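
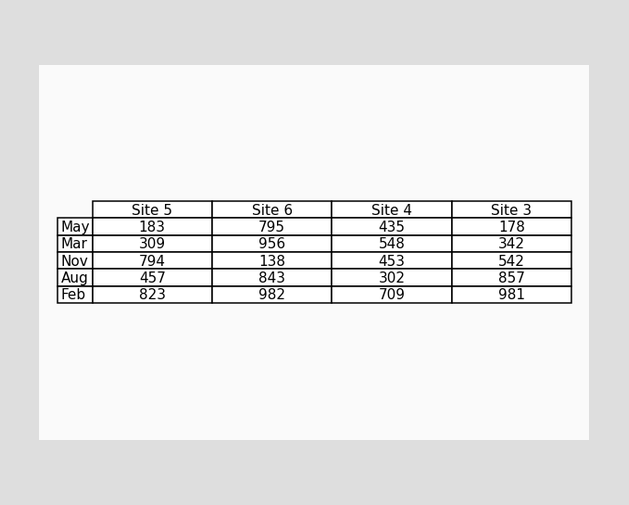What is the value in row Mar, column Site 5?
The (Mar, Site 5) cell reads 309.

309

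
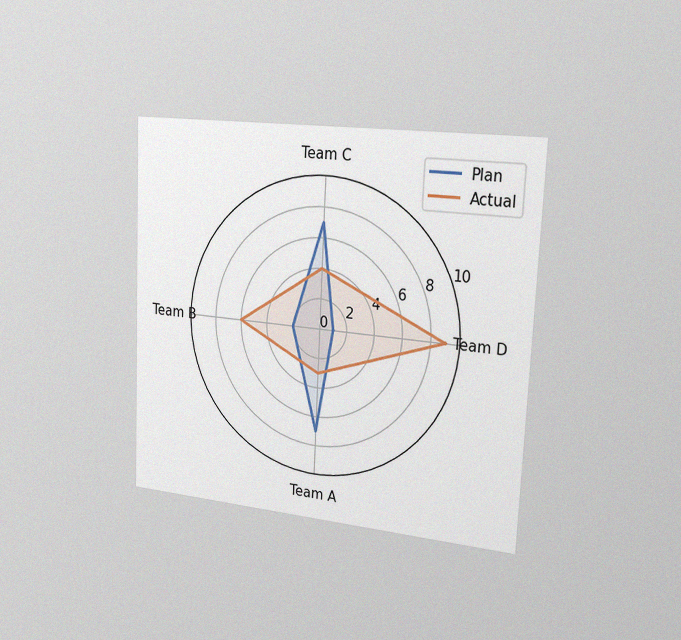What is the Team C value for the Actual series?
The chart is tilted about 3° clockwise and viewed slightly from the right, with some photo noise. On the Team C axis, Actual reaches 4.

4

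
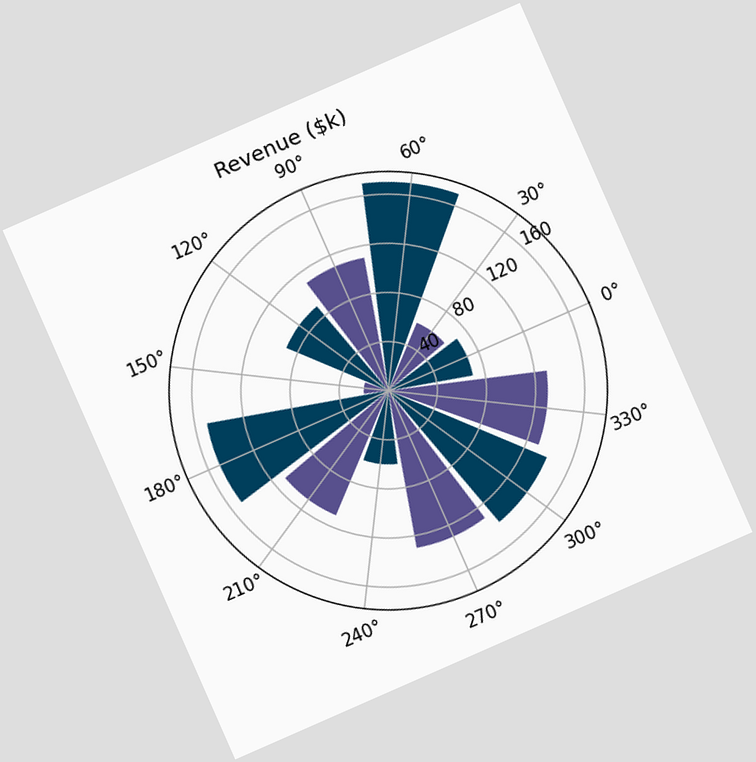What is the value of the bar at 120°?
The chart is tilted about 24° counter-clockwise. The bar at 120° reaches $90k on the radial axis.

$90k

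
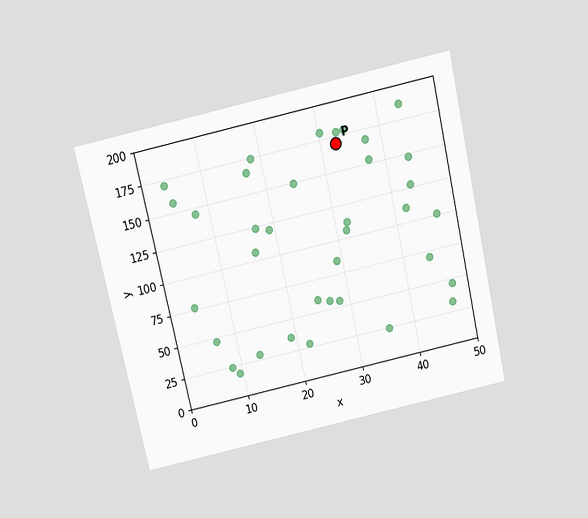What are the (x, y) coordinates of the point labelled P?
The chart is tilted about 13° counter-clockwise and viewed slightly from above. Following the gridlines from P to each axis, P sits at (32.5, 170).

(32.5, 170)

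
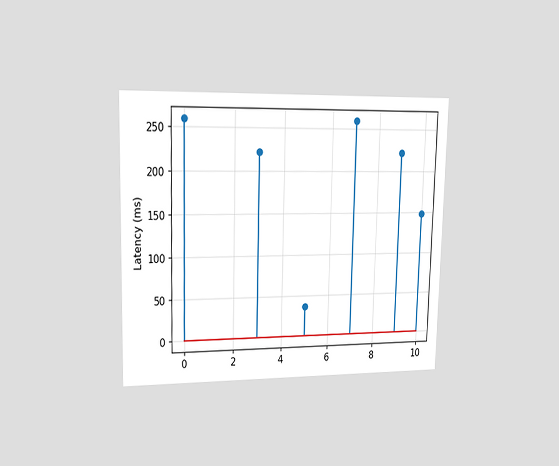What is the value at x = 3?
The chart is viewed slightly from the left. The stem at x=3 reaches 222ms.

222ms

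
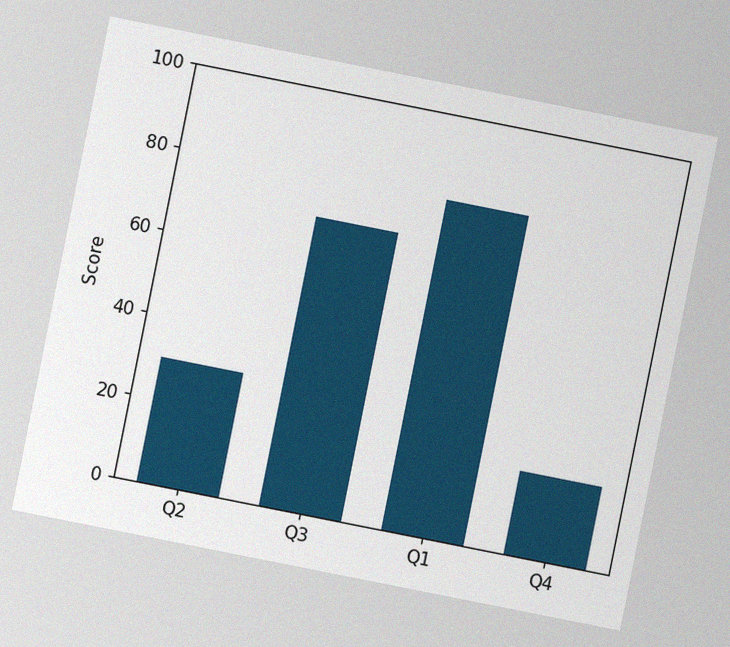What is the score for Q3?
The chart is tilted about 11° clockwise, with some photo noise. Reading along the chart's y-axis, the Q3 bar reaches 70.

70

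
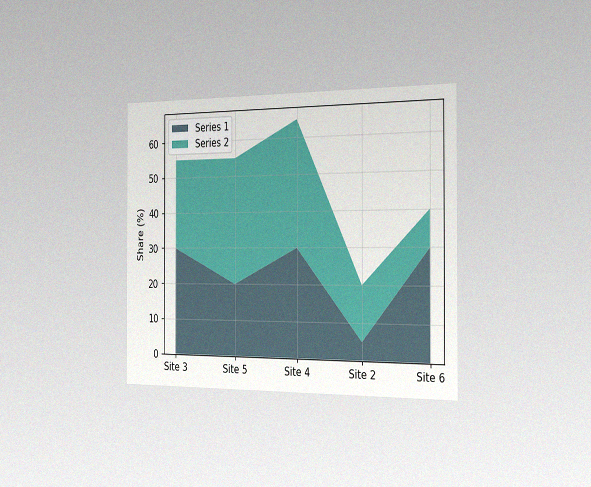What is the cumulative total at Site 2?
The chart is viewed slightly from the right, with some photo noise. The stacked total at Site 2 reaches 20%.

20%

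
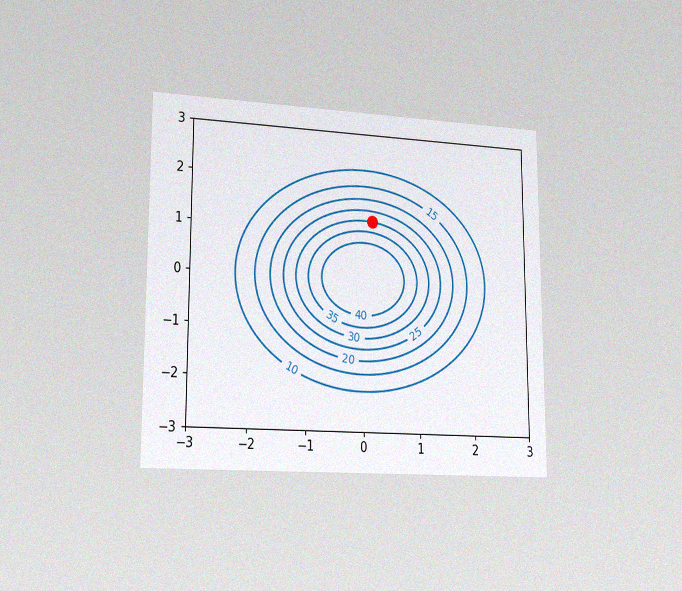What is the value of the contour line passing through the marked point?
The chart is viewed slightly from the left, with some photo noise. The marked point sits on the contour labelled 30.

30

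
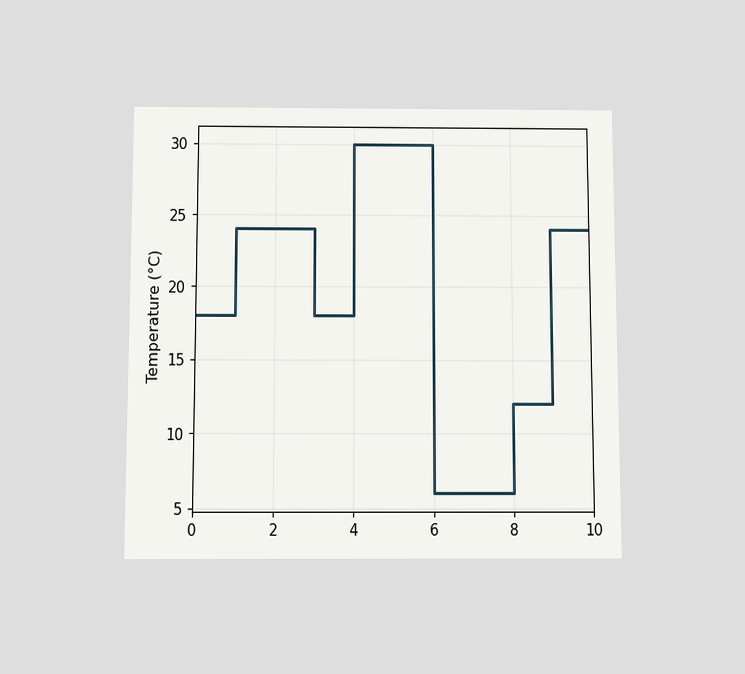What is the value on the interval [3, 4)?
18°C

The chart is viewed slightly from below. On [3, 4) the step sits at 18°C.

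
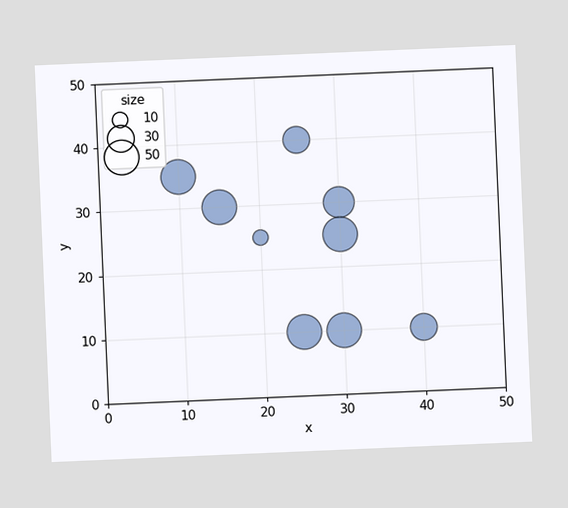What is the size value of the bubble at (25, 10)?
50

The chart is tilted about 2° counter-clockwise. Matching the bubble at (25, 10) against the size legend gives 50.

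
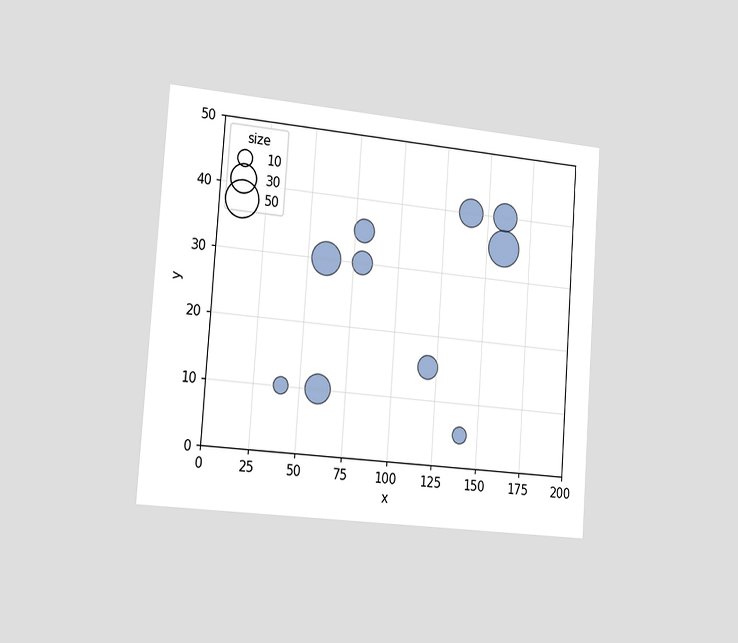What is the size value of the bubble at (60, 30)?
The chart is tilted about 4° clockwise and viewed slightly from the left. Matching the bubble at (60, 30) against the size legend gives 40.

40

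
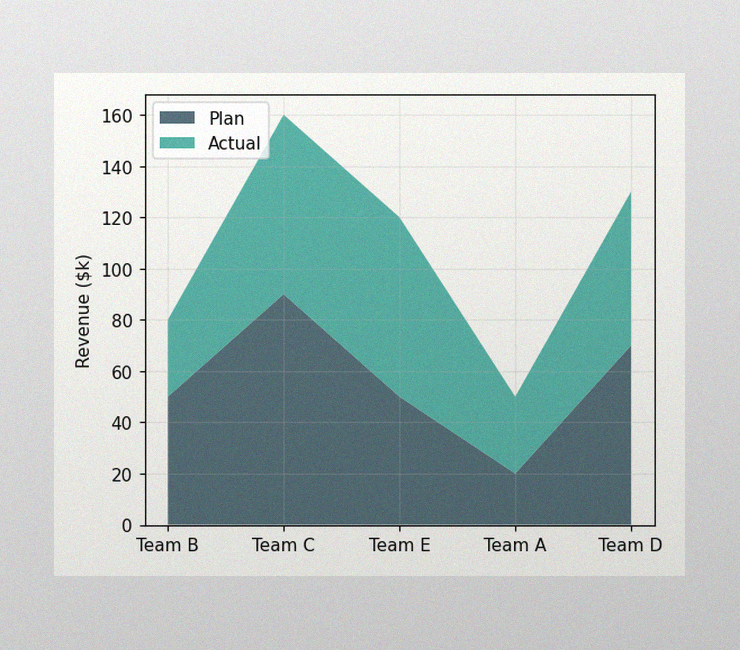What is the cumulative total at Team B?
$80k

The image has some photo noise and uneven lighting. The stacked total at Team B reaches $80k.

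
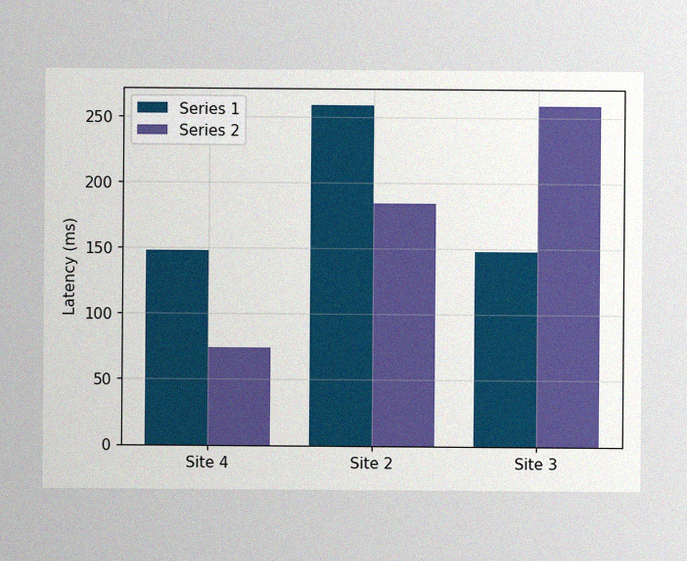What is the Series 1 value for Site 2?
The image has some photo noise and uneven lighting. The Series 1 bar at Site 2 reaches 259ms on the y-axis.

259ms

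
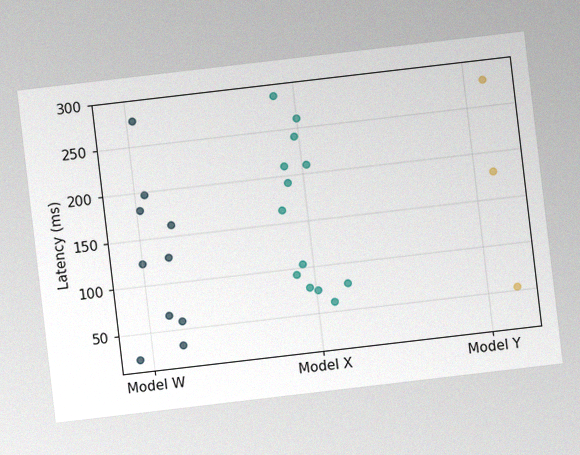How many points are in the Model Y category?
3

The chart is tilted about 7° counter-clockwise, with some photo noise. Counting the markers in the Model Y column gives 3.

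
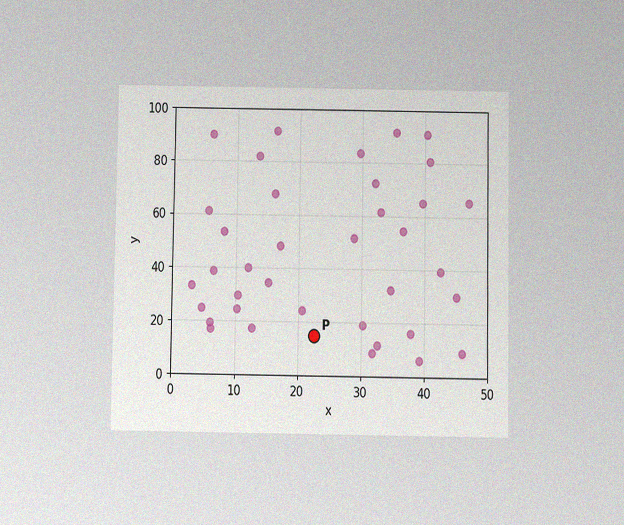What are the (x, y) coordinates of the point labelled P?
The chart is viewed slightly from below, with some photo noise. Following the gridlines from P to each axis, P sits at (22.5, 15).

(22.5, 15)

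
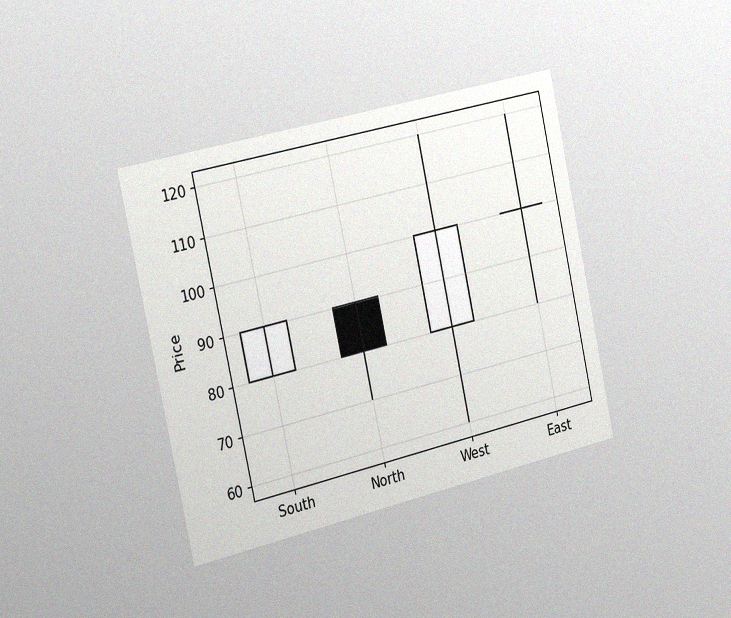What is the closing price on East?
100

The chart is tilted about 12° counter-clockwise and viewed slightly from the left, with some photo noise. The East candle closes at 100.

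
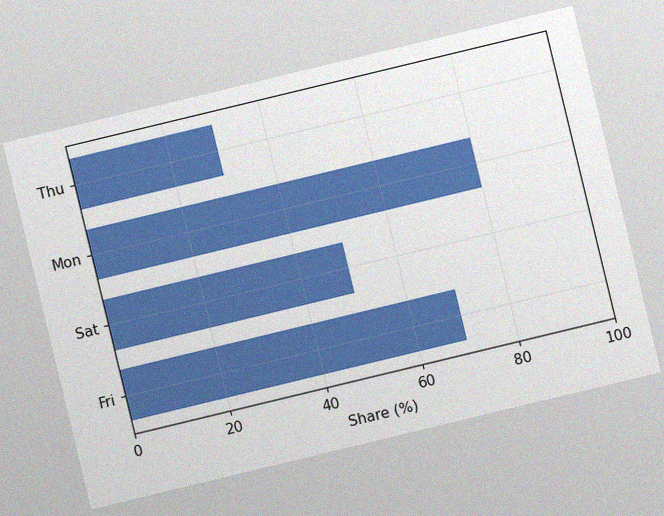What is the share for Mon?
80%

The chart is tilted about 14° counter-clockwise, with some photo noise. Reading along the chart's x-axis, the Mon bar reaches 80%.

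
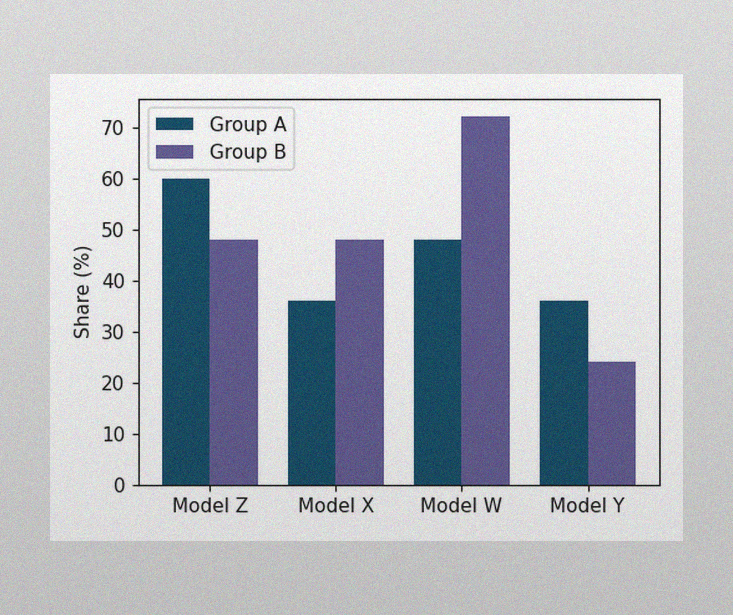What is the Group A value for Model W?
48%

The image has some photo noise and uneven lighting. The Group A bar at Model W reaches 48% on the y-axis.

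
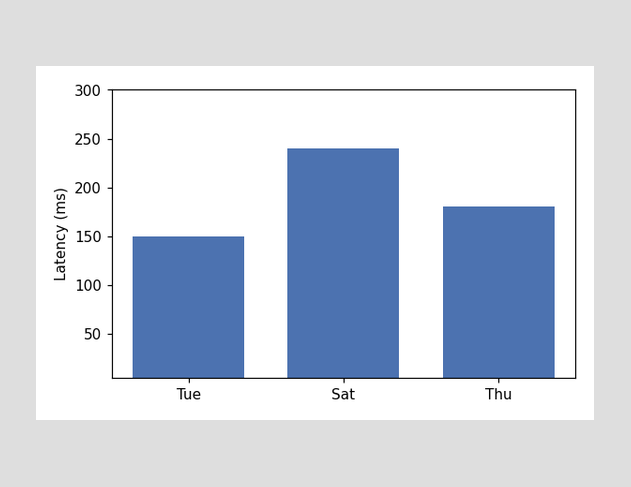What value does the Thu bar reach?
Reading along the chart's y-axis, the Thu bar reaches 180ms.

180ms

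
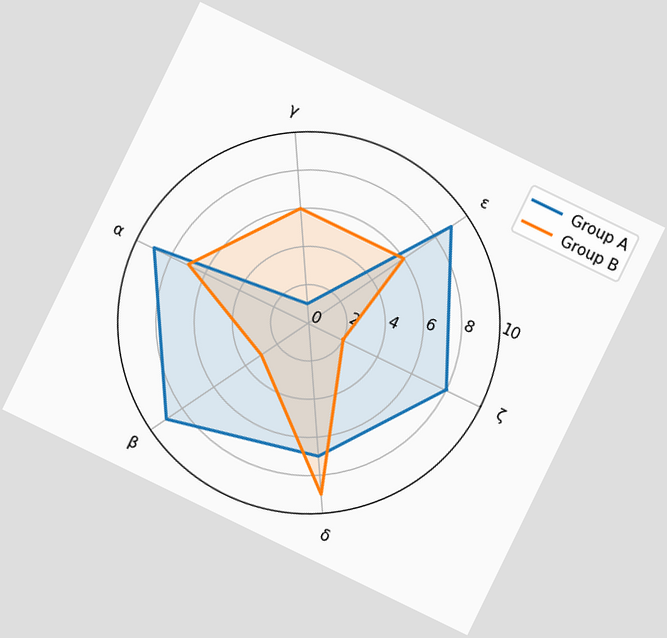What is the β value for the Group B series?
3

The chart is tilted about 26° clockwise. On the β axis, Group B reaches 3.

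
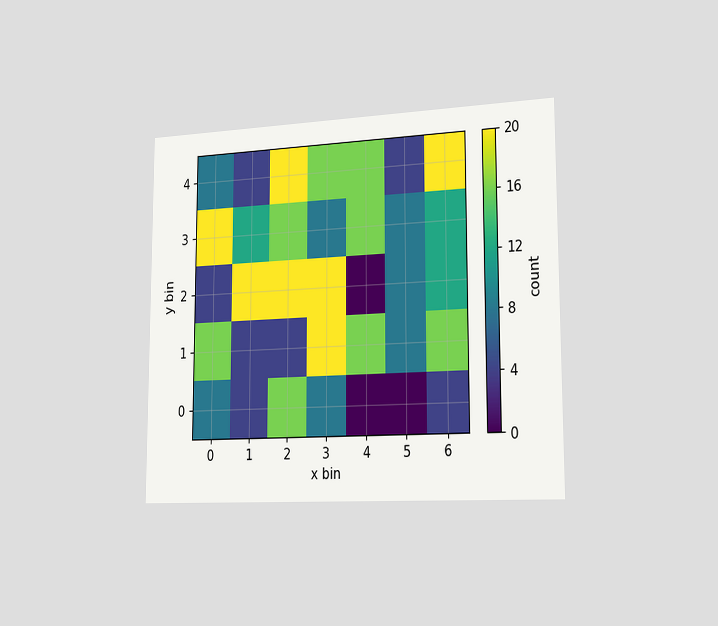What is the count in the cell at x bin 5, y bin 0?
0

The chart is viewed slightly from the right. Matching the cell (5, 0) against the colorbar gives 0.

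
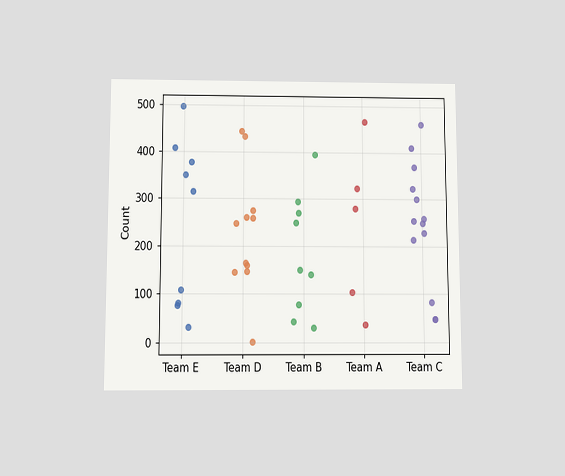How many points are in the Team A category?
The chart is viewed slightly from below. Counting the markers in the Team A column gives 5.

5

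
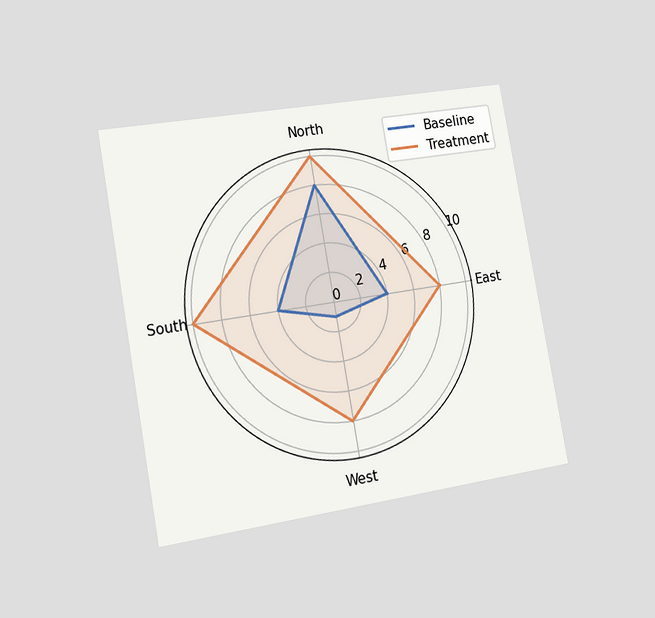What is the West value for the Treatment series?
The chart is tilted about 10° counter-clockwise and viewed slightly from the left. On the West axis, Treatment reaches 8.

8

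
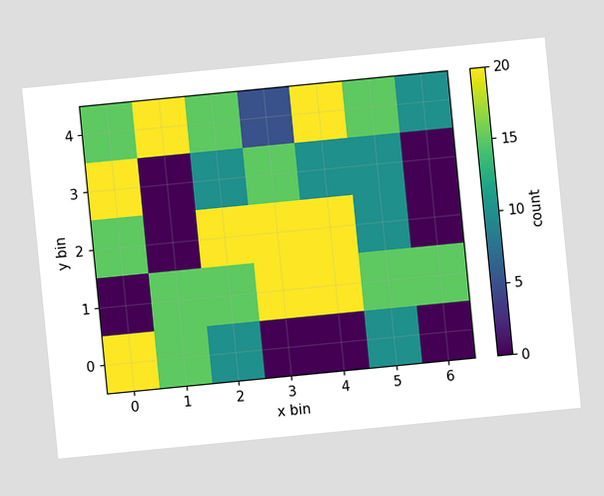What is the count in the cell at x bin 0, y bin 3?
The chart is tilted about 6° counter-clockwise. Matching the cell (0, 3) against the colorbar gives 20.

20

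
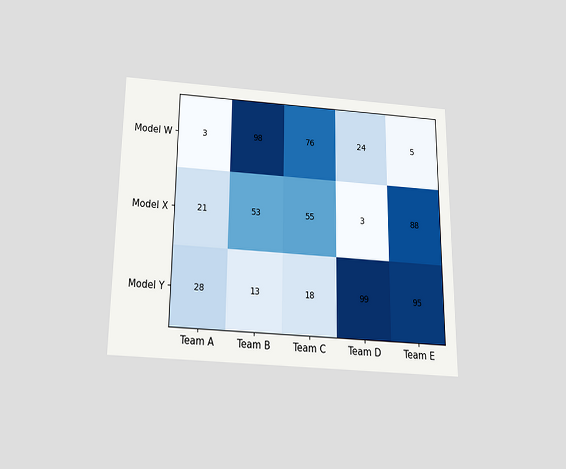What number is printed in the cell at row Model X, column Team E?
88

The chart is viewed slightly from below. The (Model X, Team E) cell reads 88.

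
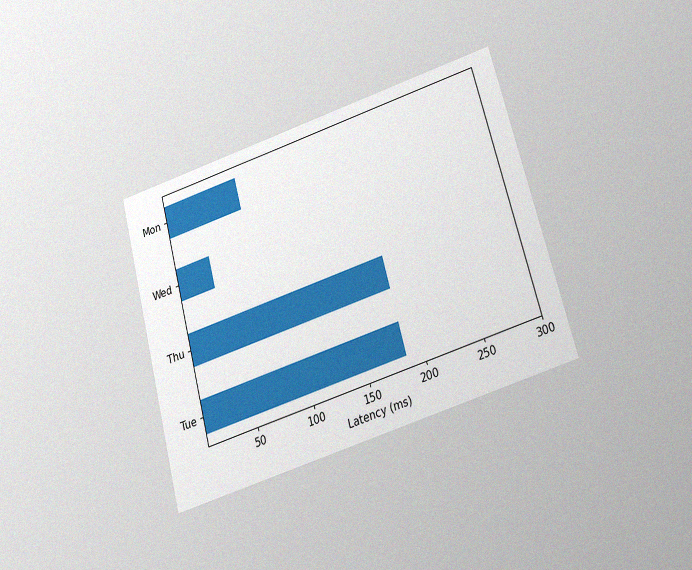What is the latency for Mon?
74ms

The chart is tilted about 15° counter-clockwise and viewed slightly from below, with some photo noise. Reading along the chart's x-axis, the Mon bar reaches 74ms.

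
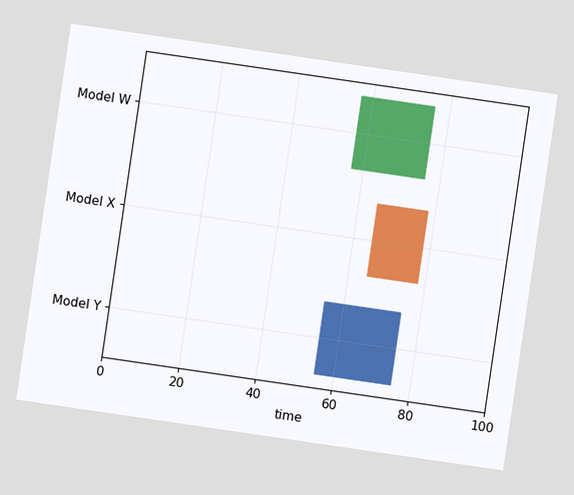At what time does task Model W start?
57

The chart is tilted about 8° clockwise. The Model W bar begins at t=57.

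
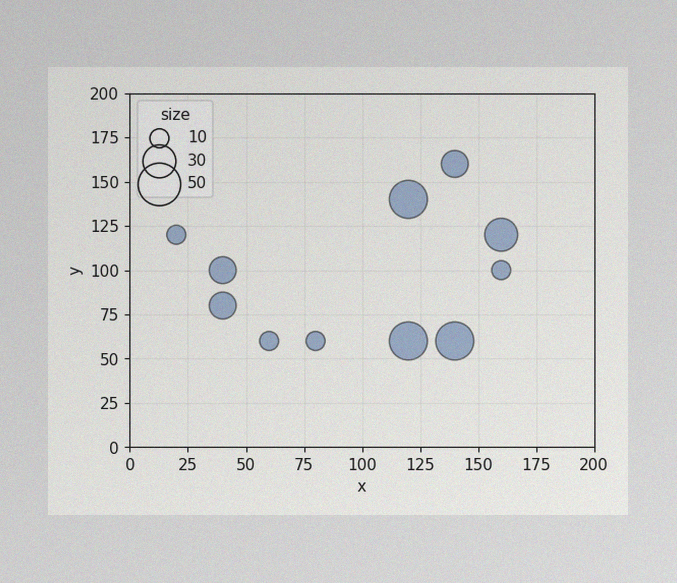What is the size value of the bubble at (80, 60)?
The image has some photo noise and uneven lighting. Matching the bubble at (80, 60) against the size legend gives 10.

10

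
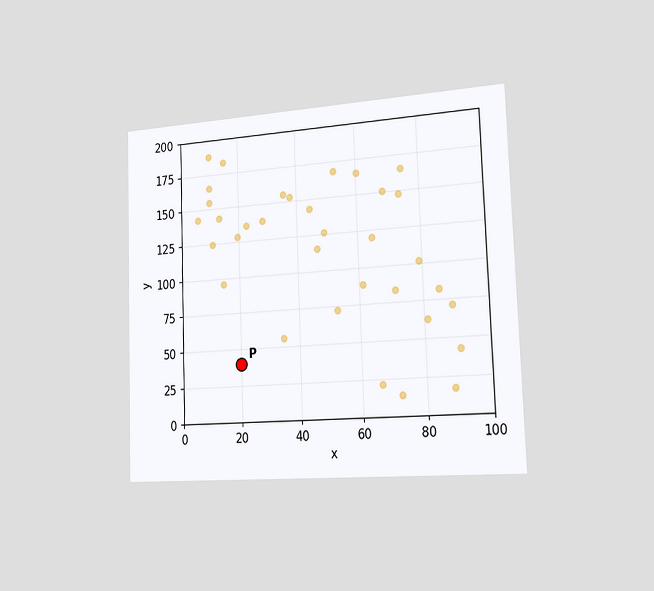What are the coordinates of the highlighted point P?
The chart is tilted about 2° counter-clockwise and viewed slightly from the right. Following the gridlines from P to each axis, P sits at (20, 40).

(20, 40)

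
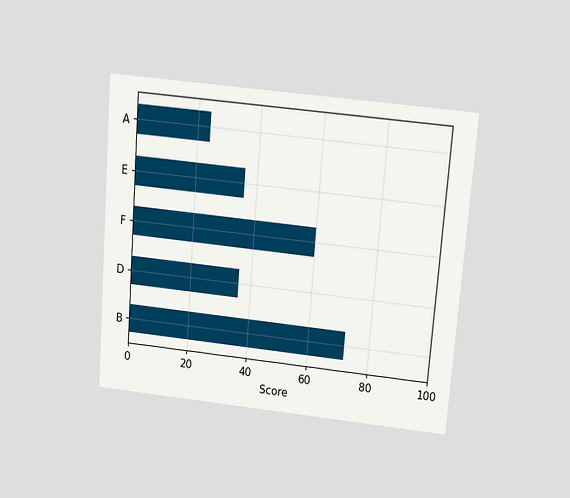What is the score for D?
36

The chart is tilted about 4° clockwise and viewed slightly from above. Reading along the chart's x-axis, the D bar reaches 36.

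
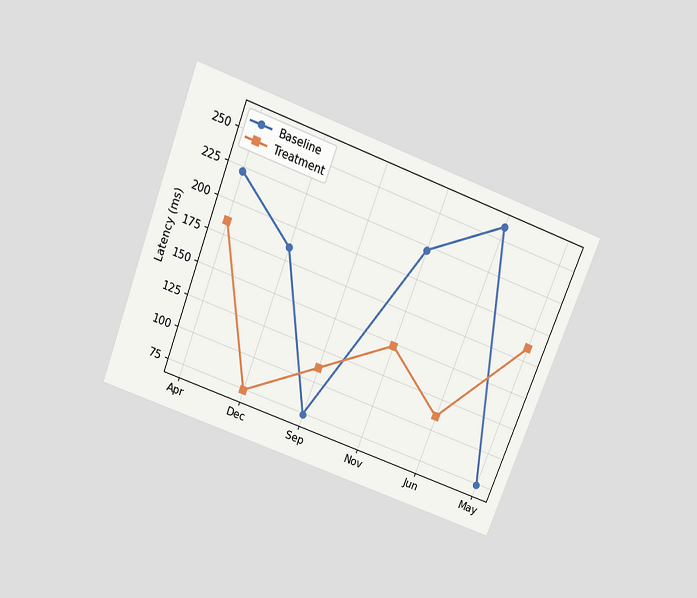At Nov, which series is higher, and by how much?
Baseline, by 74ms

The chart is tilted about 21° clockwise and viewed slightly from above. At Nov, Baseline sits above the other line by 74ms.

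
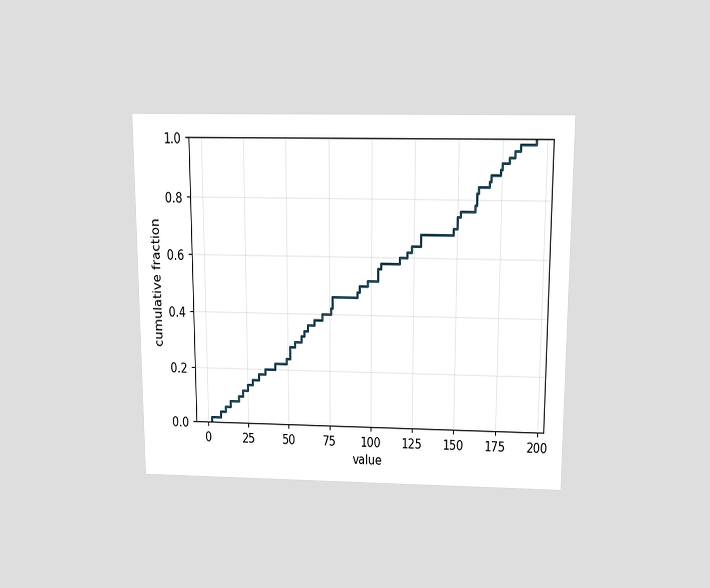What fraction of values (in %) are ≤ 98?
52%

The chart is viewed slightly from above. At x=98 the ECDF step is at 52%.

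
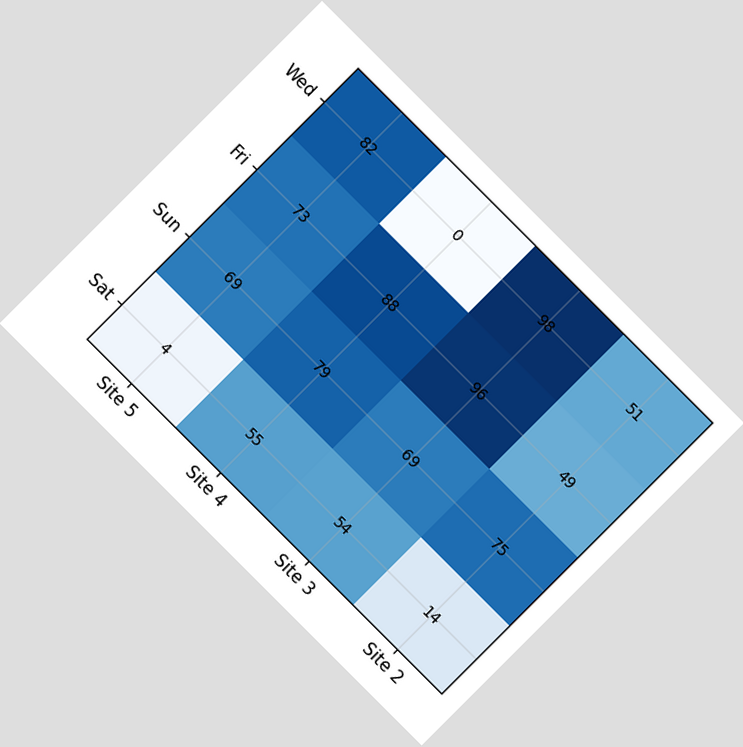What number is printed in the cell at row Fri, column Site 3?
The chart is tilted about 45° clockwise. The (Fri, Site 3) cell reads 96.

96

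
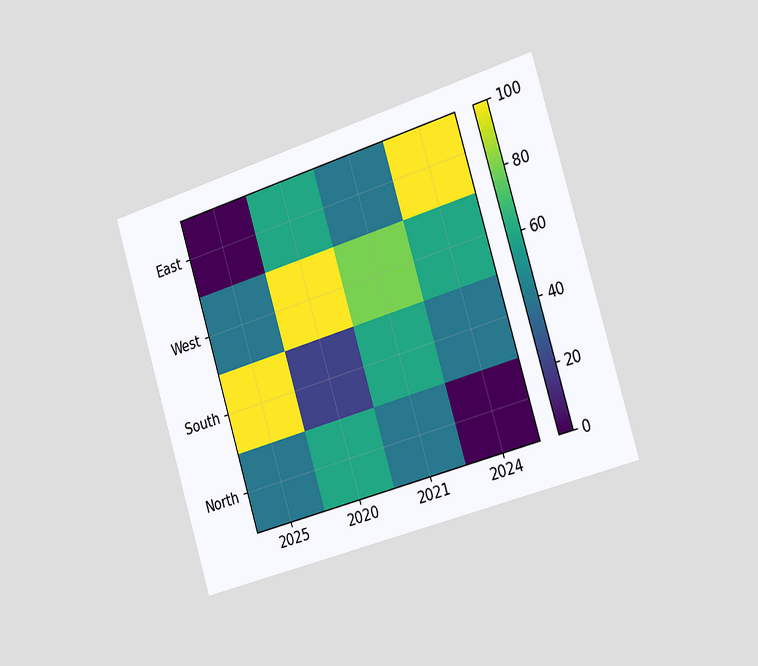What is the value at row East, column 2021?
The chart is tilted about 17° counter-clockwise and viewed slightly from the right. Matching cell (East, 2021) against the colorbar gives 40.

40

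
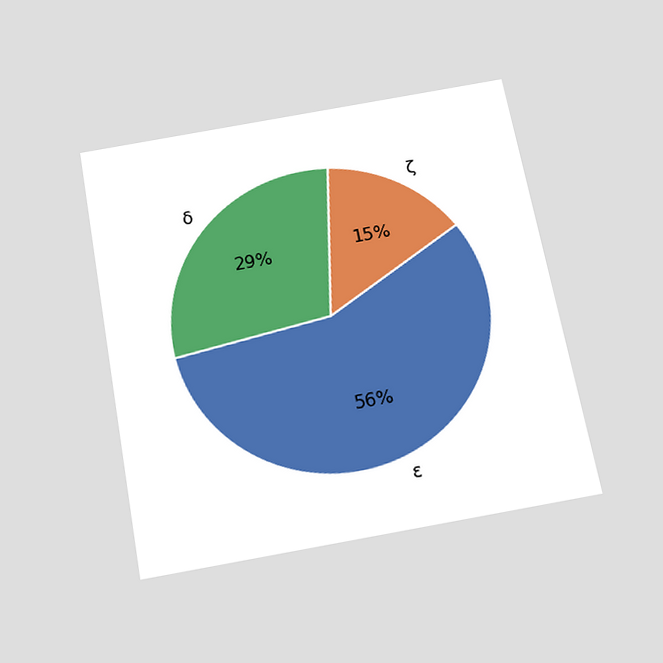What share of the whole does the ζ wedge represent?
15%

The chart is tilted about 10° counter-clockwise and viewed slightly from below. The ζ slice takes up 15% of the pie.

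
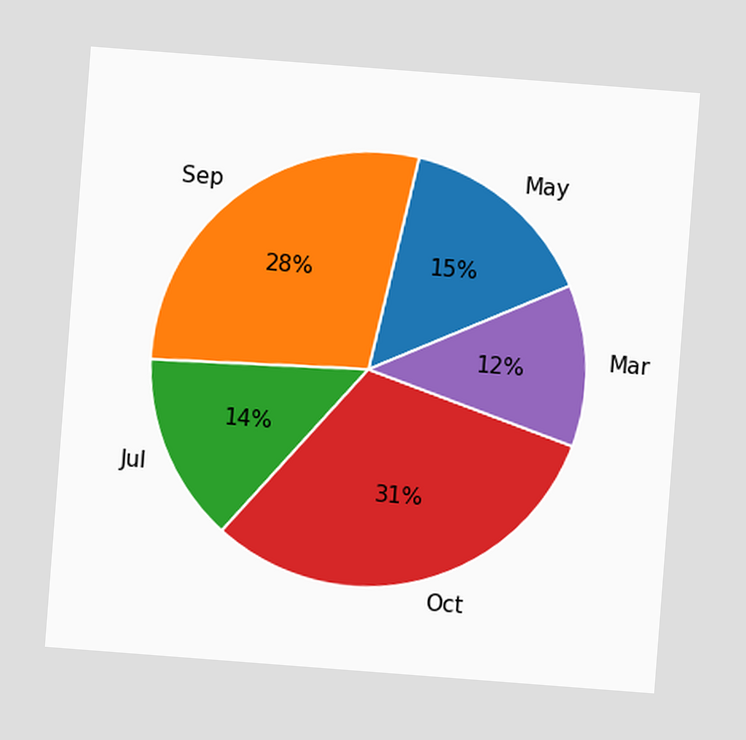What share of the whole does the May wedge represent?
15%

The chart is tilted about 4° clockwise. The May slice takes up 15% of the pie.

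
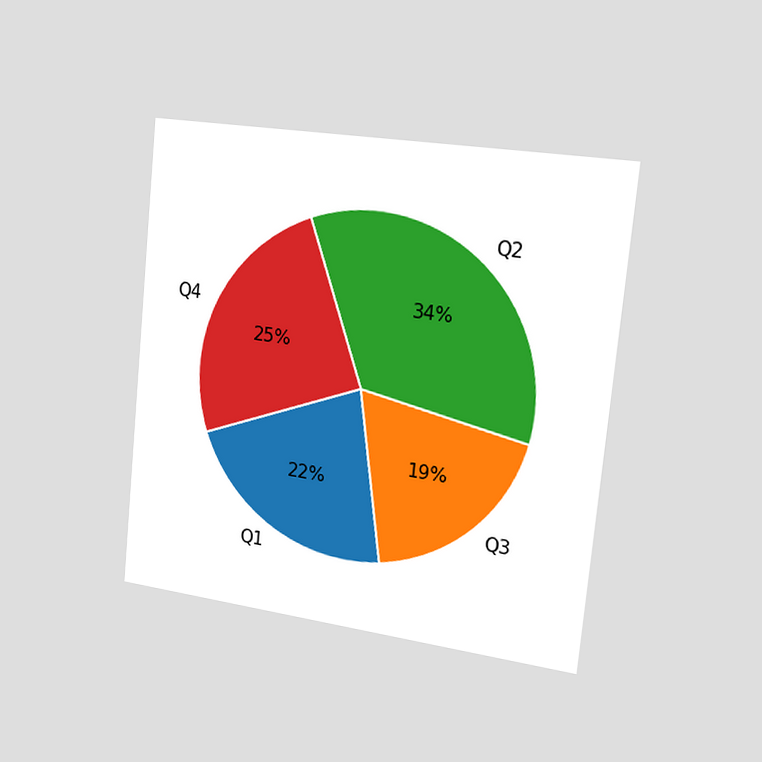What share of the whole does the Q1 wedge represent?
The chart is tilted about 6° clockwise and viewed slightly from the right. The Q1 slice takes up 22% of the pie.

22%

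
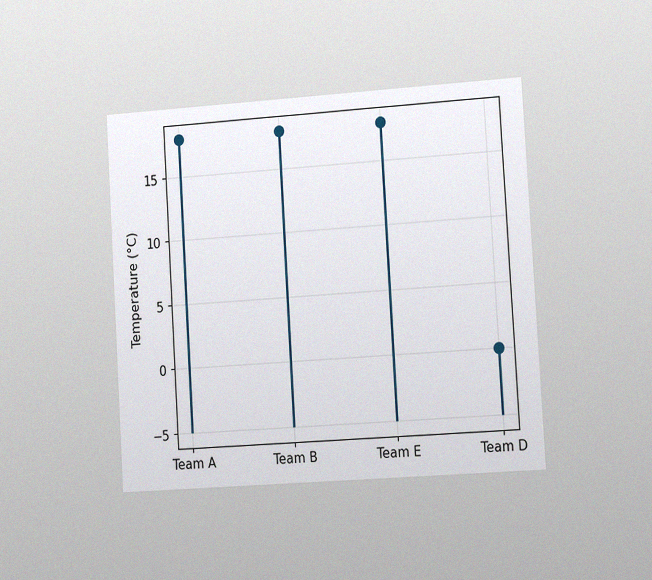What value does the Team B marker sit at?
The chart is tilted about 3° counter-clockwise and viewed slightly from the right, with some photo noise. The Team B marker sits at 18°C.

18°C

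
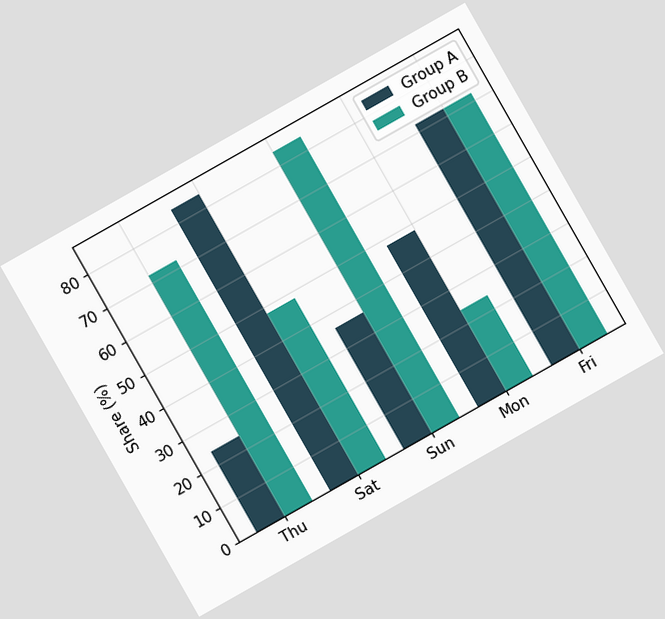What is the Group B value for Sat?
The chart is tilted about 30° counter-clockwise. The Group B bar at Sat reaches 48% on the y-axis.

48%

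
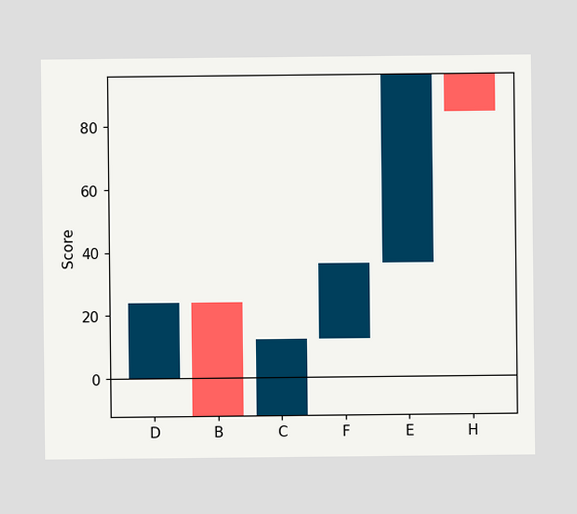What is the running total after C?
After C the running total reaches 12.

12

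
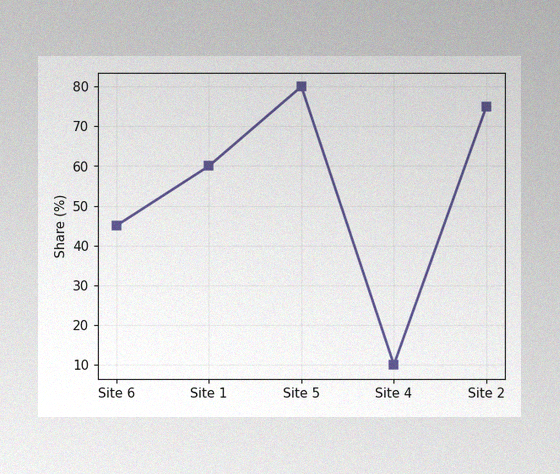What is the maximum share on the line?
The image has some photo noise and uneven lighting. The highest point is at Site 5, and reading across to the y-axis gives 80%.

80%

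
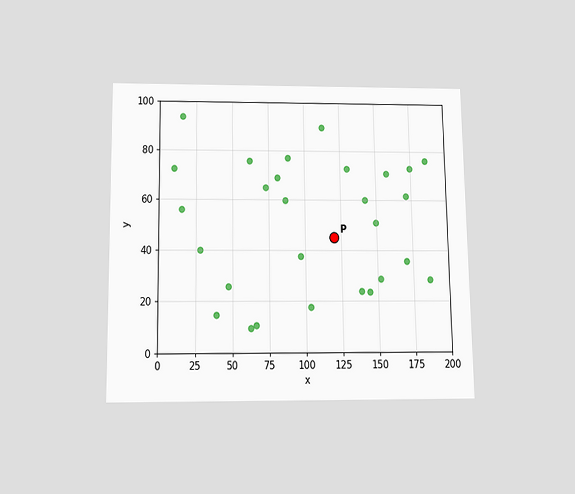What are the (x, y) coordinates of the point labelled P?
The chart is viewed slightly from below. Following the gridlines from P to each axis, P sits at (120, 45).

(120, 45)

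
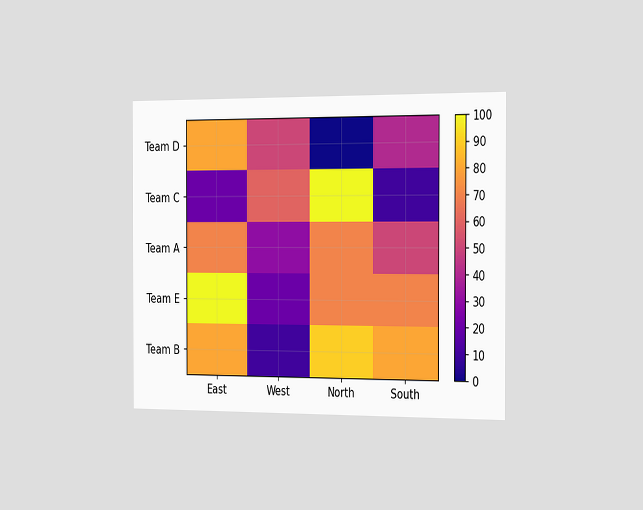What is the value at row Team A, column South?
50

The chart is viewed slightly from the right. Matching cell (Team A, South) against the colorbar gives 50.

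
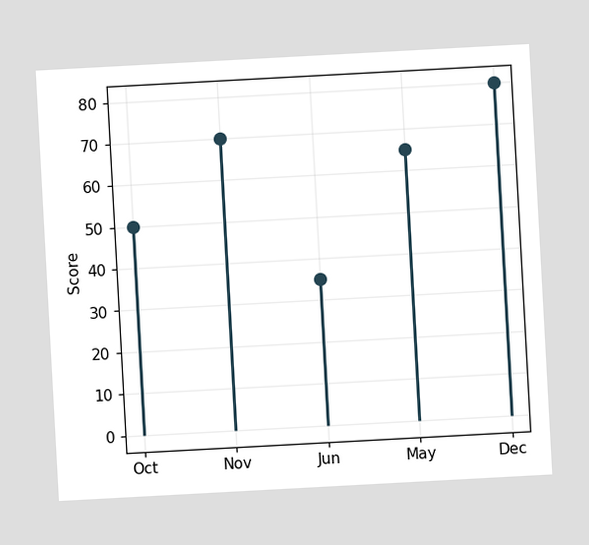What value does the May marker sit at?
65

The chart is tilted about 3° counter-clockwise. The May marker sits at 65.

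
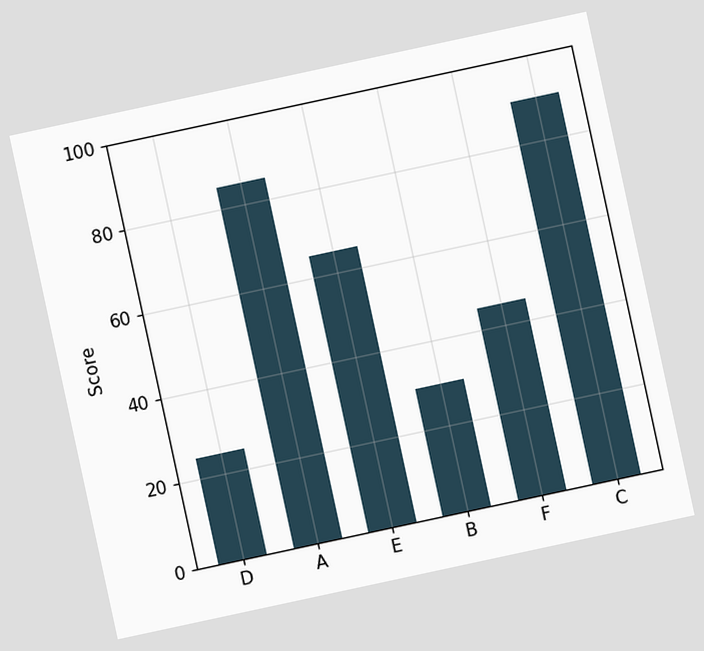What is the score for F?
45

The chart is tilted about 12° counter-clockwise. Reading along the chart's y-axis, the F bar reaches 45.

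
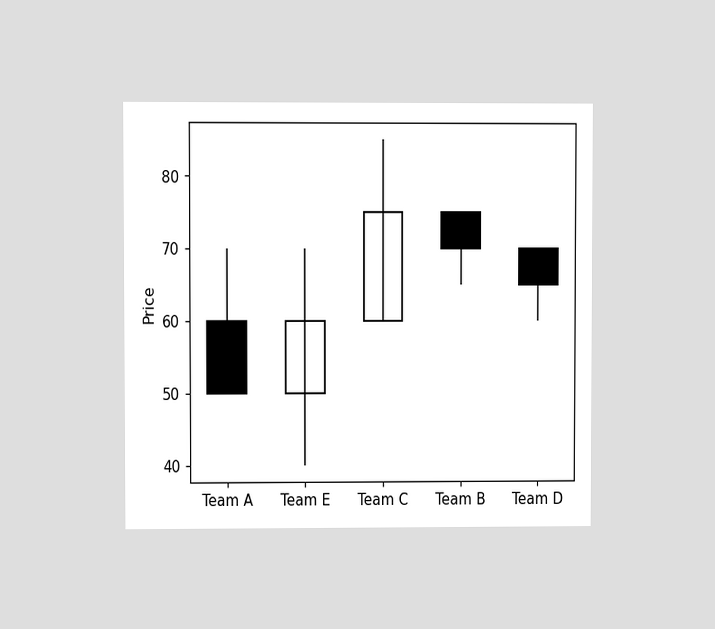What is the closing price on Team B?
70

The chart is viewed at a slight angle. The Team B candle closes at 70.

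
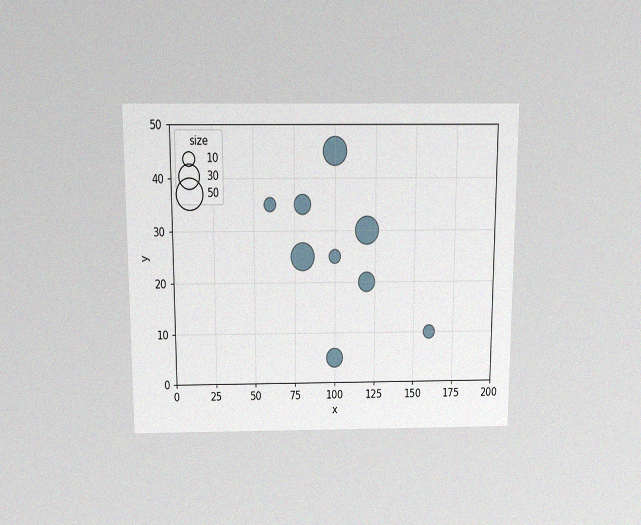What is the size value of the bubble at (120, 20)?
The chart is viewed slightly from above, with some photo noise. Matching the bubble at (120, 20) against the size legend gives 20.

20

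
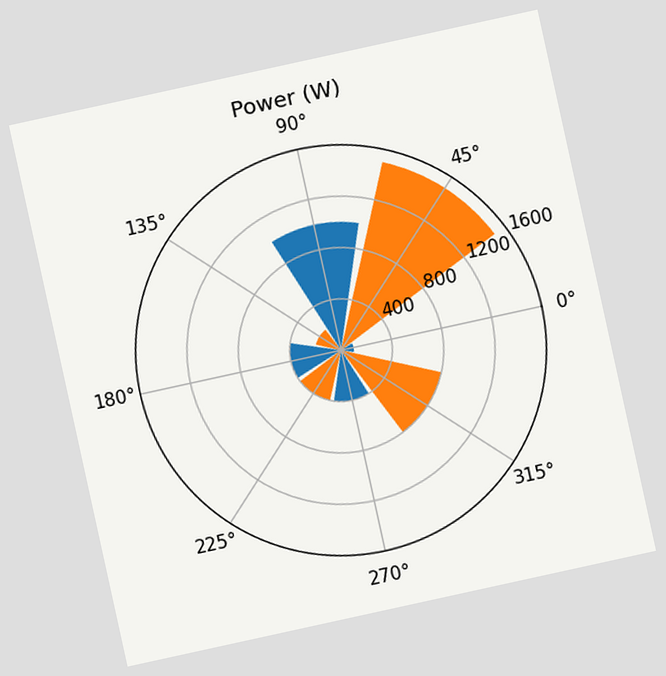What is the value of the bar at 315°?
The chart is tilted about 12° counter-clockwise. The bar at 315° reaches 800W on the radial axis.

800W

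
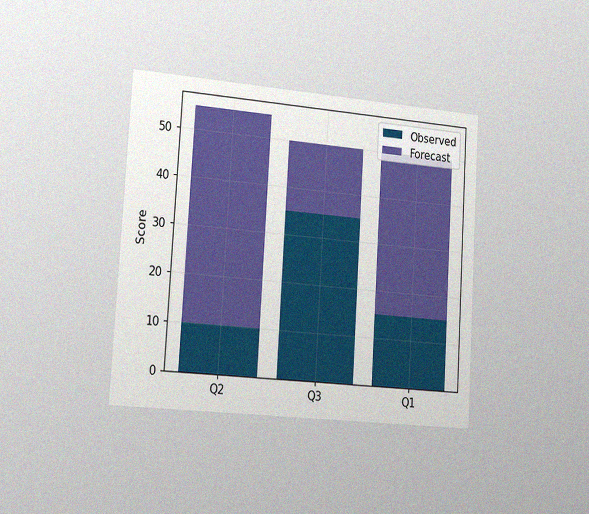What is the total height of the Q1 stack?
The chart is tilted about 3° clockwise and viewed slightly from the left, with some photo noise. The Q1 stack's top reaches 50 on the y-axis.

50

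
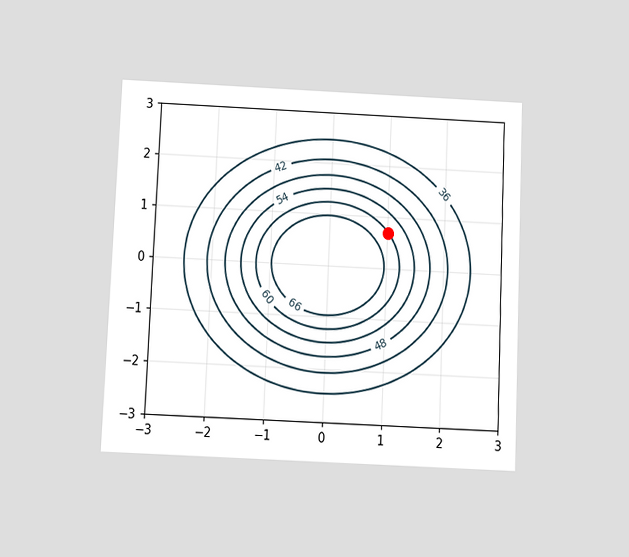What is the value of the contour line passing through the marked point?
The chart is tilted about 2° clockwise and viewed slightly from below. The marked point sits on the contour labelled 60.

60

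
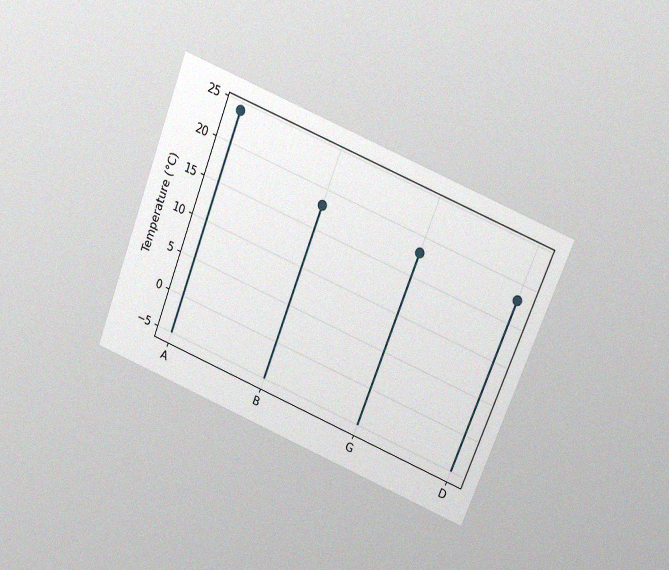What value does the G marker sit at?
18°C

The chart is tilted about 22° clockwise and viewed slightly from above, with some photo noise. The G marker sits at 18°C.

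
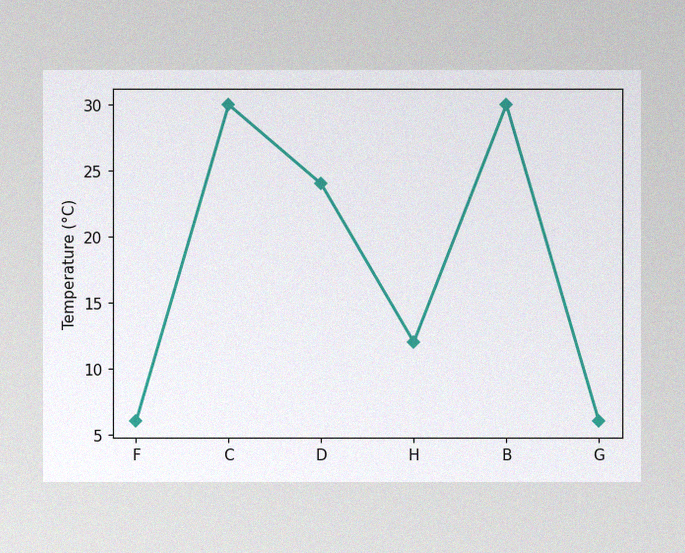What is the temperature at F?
6°C

The image has some photo noise and uneven lighting. At F, the line is at 6°C.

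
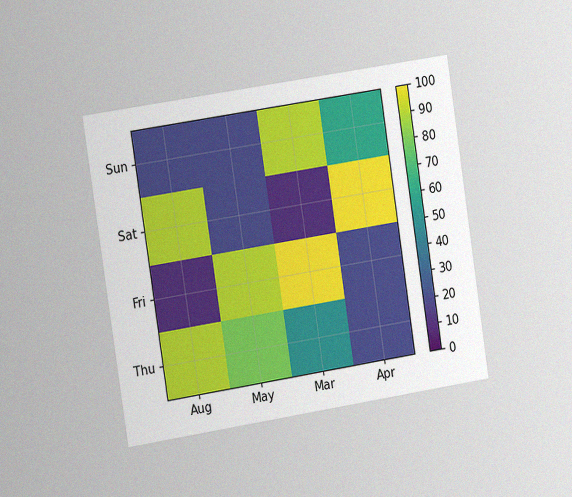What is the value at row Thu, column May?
80

The chart is tilted about 9° counter-clockwise and viewed slightly from the left, with some photo noise. Matching cell (Thu, May) against the colorbar gives 80.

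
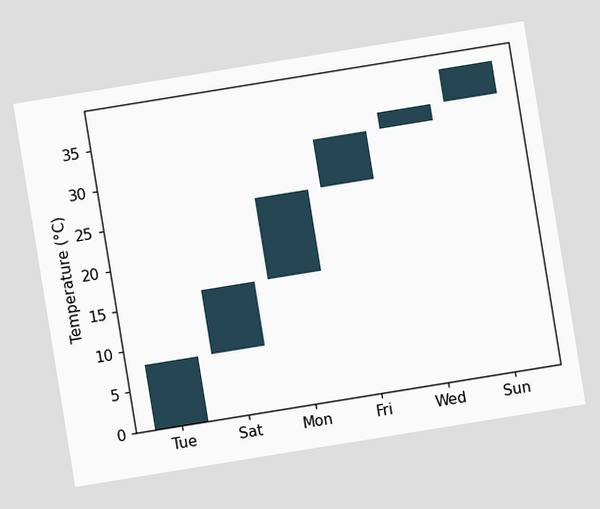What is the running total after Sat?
16°C

The chart is tilted about 9° counter-clockwise. After Sat the running total reaches 16°C.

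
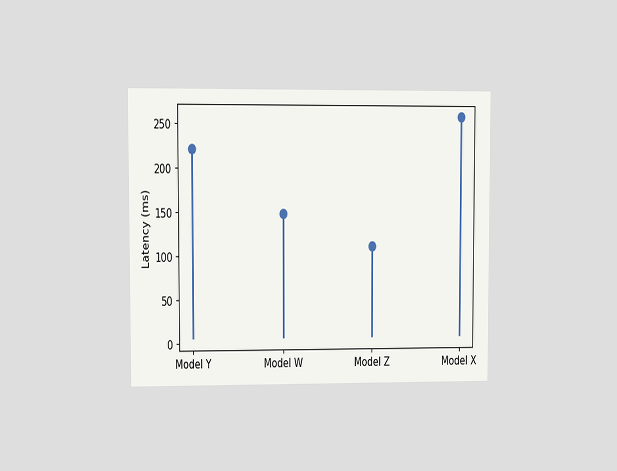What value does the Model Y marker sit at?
222ms

The chart is viewed at a slight angle. The Model Y marker sits at 222ms.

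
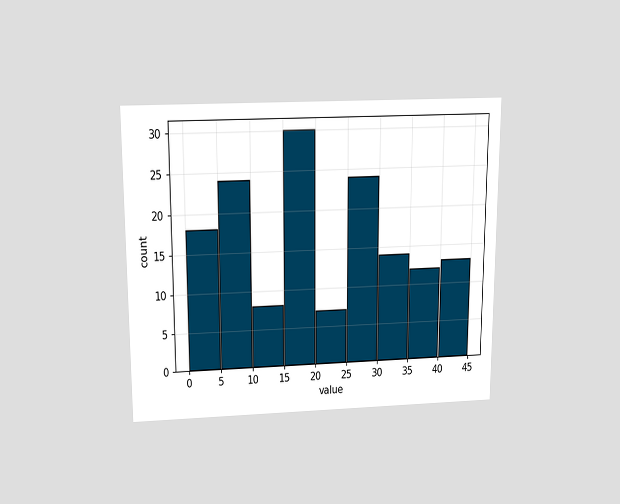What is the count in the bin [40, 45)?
The chart is viewed slightly from above. The [40, 45) bin has height 13.

13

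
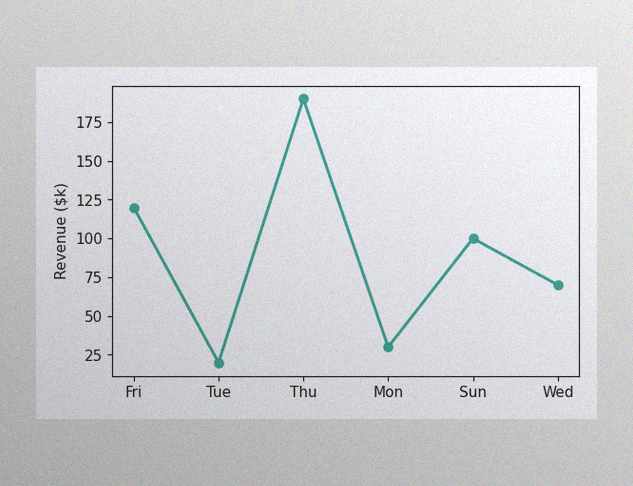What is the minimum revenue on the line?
The image has some photo noise and uneven lighting. The lowest point is at Tue, and reading across to the y-axis gives $20k.

$20k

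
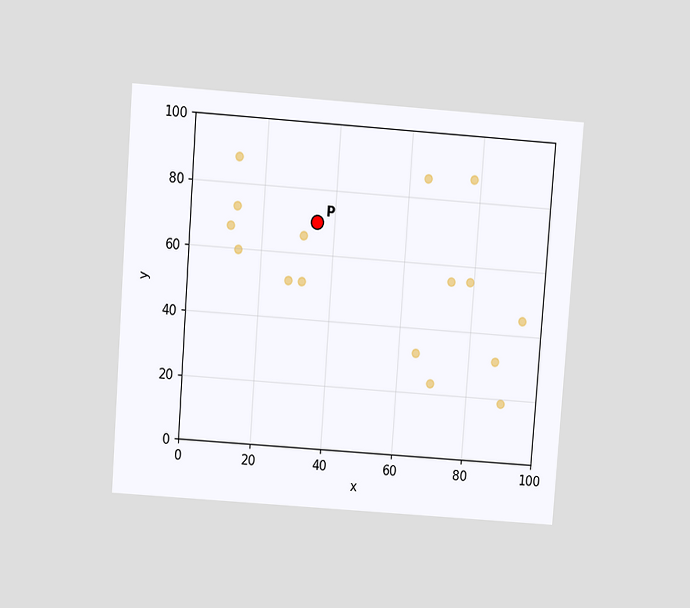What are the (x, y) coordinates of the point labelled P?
The chart is tilted about 4° clockwise and viewed at a slight angle. Following the gridlines from P to each axis, P sits at (35, 70).

(35, 70)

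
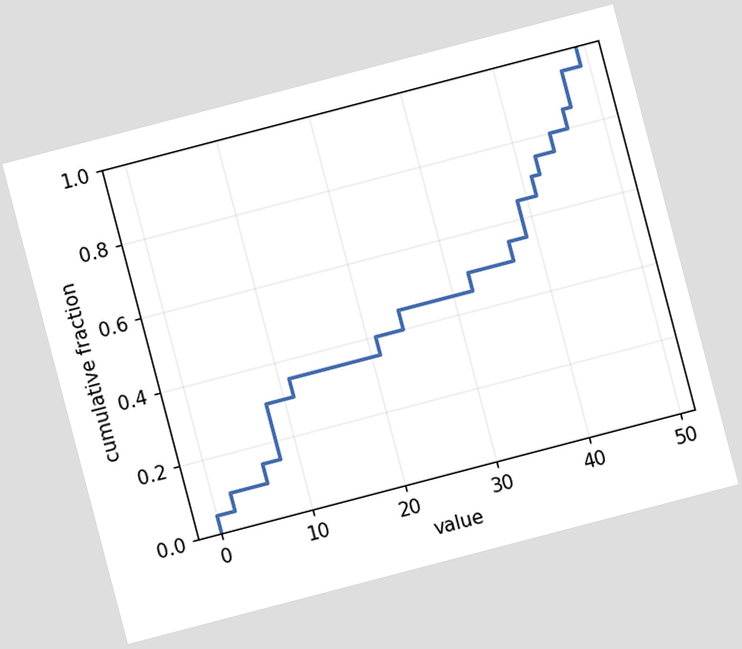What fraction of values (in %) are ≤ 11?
35%

The chart is tilted about 15° counter-clockwise. At x=11 the ECDF step is at 35%.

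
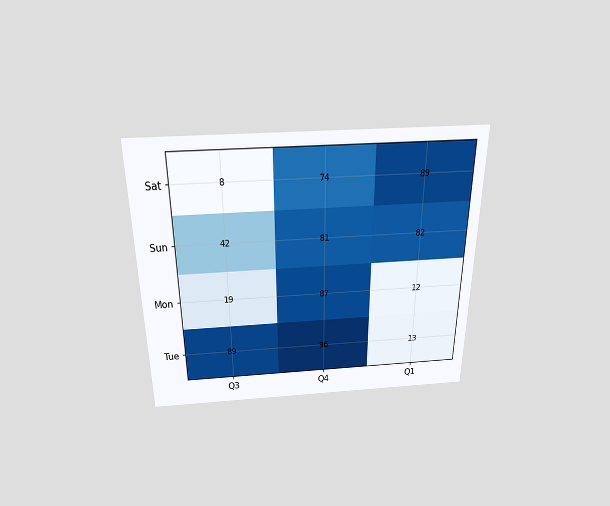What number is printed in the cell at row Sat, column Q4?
74

The chart is viewed slightly from above. The (Sat, Q4) cell reads 74.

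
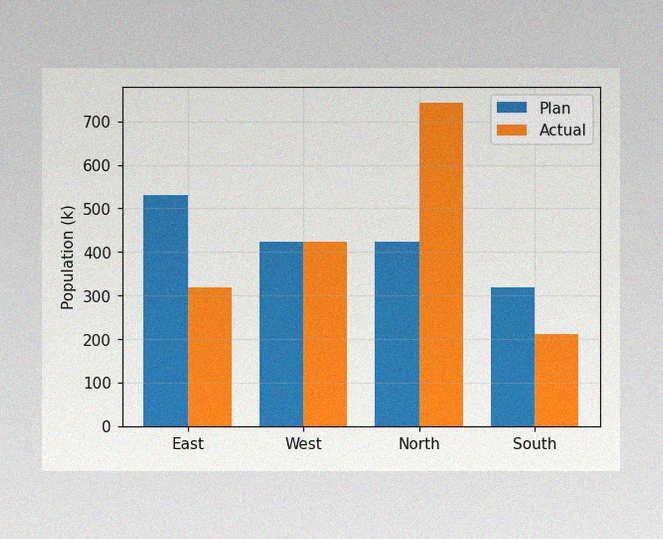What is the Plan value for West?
424k

The image has some photo noise and uneven lighting. The Plan bar at West reaches 424k on the y-axis.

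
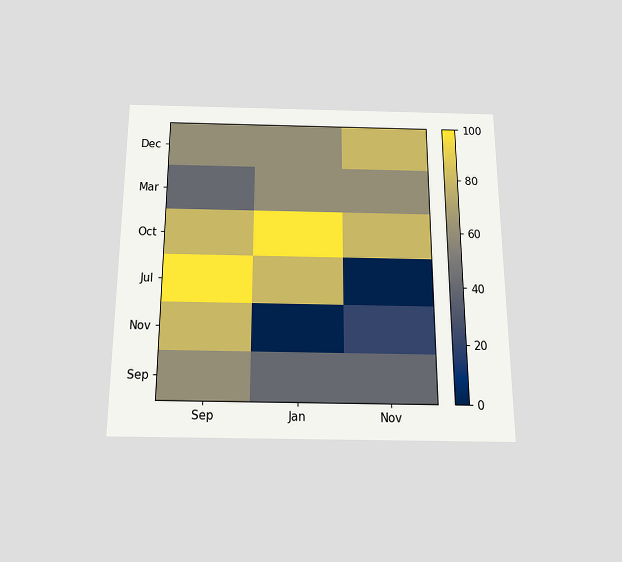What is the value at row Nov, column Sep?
80

The chart is viewed slightly from below. Matching cell (Nov, Sep) against the colorbar gives 80.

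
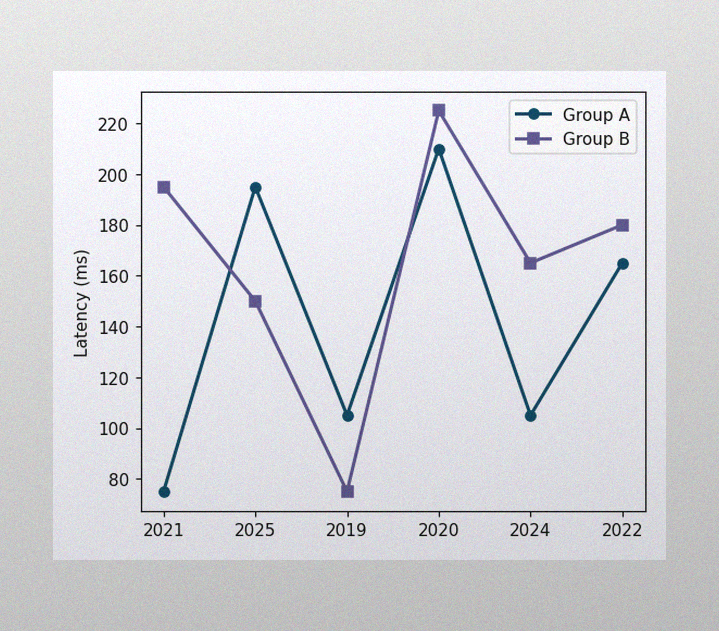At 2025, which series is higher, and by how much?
Group A, by 45ms

The image has some photo noise and uneven lighting. At 2025, Group A sits above the other line by 45ms.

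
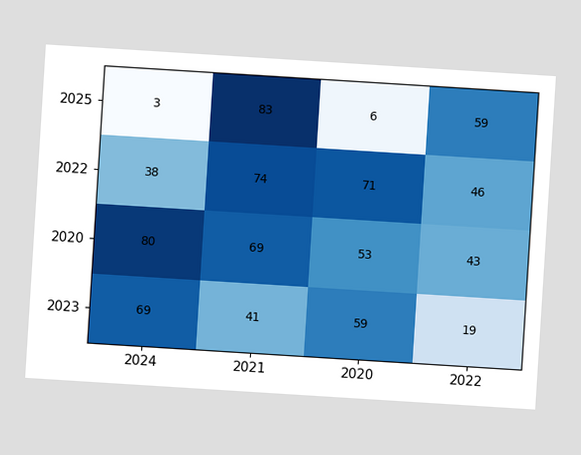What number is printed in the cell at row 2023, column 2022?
The chart is tilted about 4° clockwise. The (2023, 2022) cell reads 19.

19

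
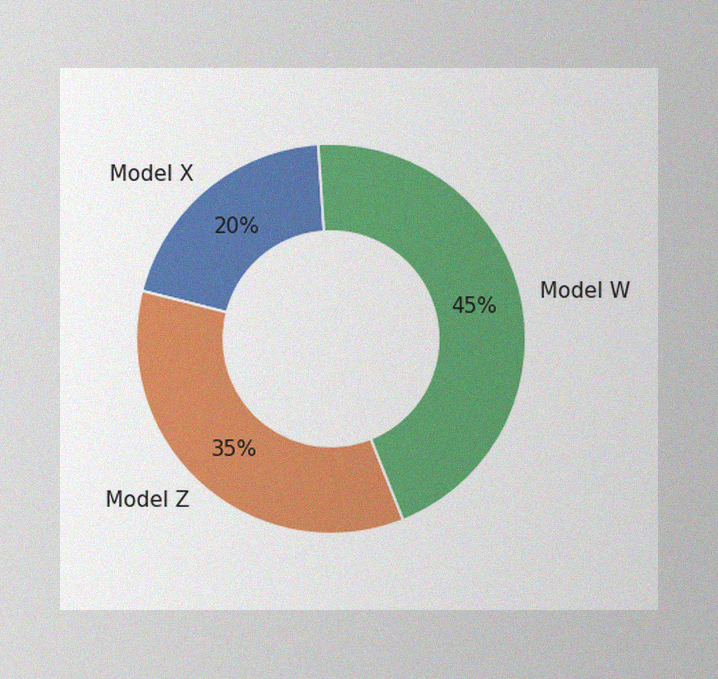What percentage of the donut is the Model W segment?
The image has some photo noise and uneven lighting. The Model W segment takes up 45% of the ring.

45%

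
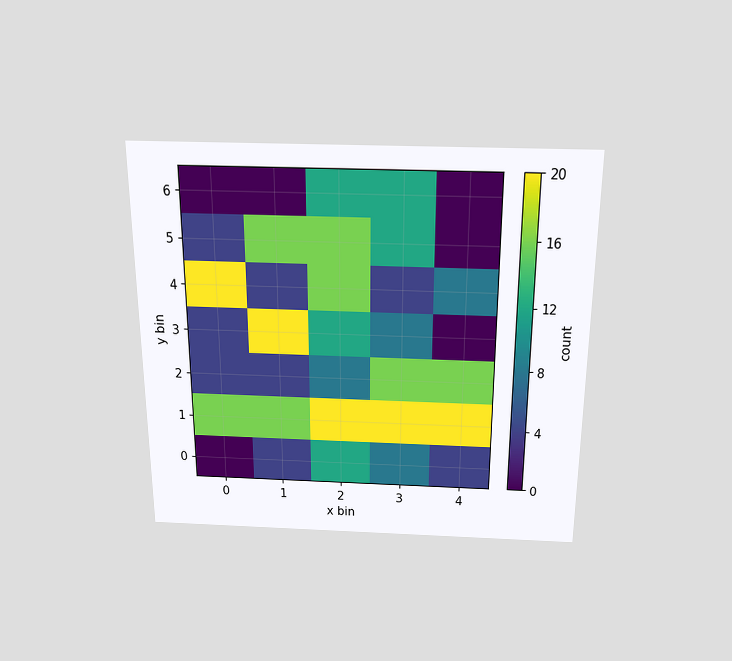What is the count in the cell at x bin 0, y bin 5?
4

The chart is viewed slightly from above. Matching the cell (0, 5) against the colorbar gives 4.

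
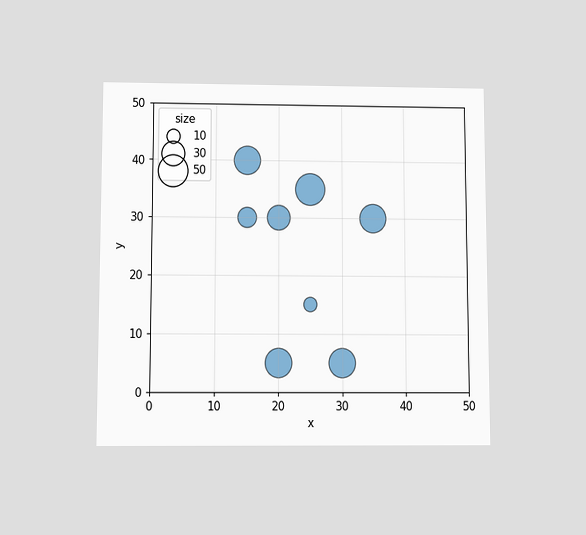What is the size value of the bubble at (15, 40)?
The chart is viewed slightly from below. Matching the bubble at (15, 40) against the size legend gives 40.

40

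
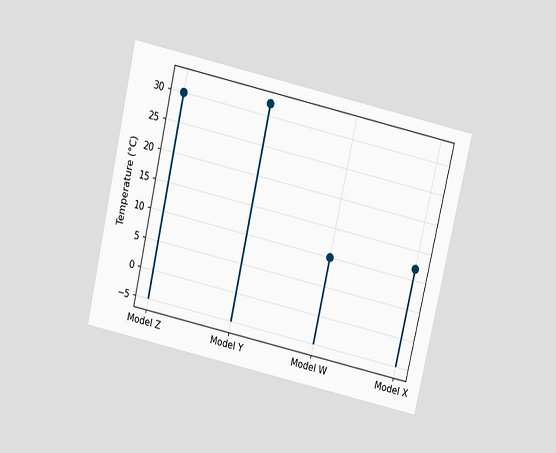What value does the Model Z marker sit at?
The chart is tilted about 13° clockwise and viewed slightly from above. The Model Z marker sits at 30°C.

30°C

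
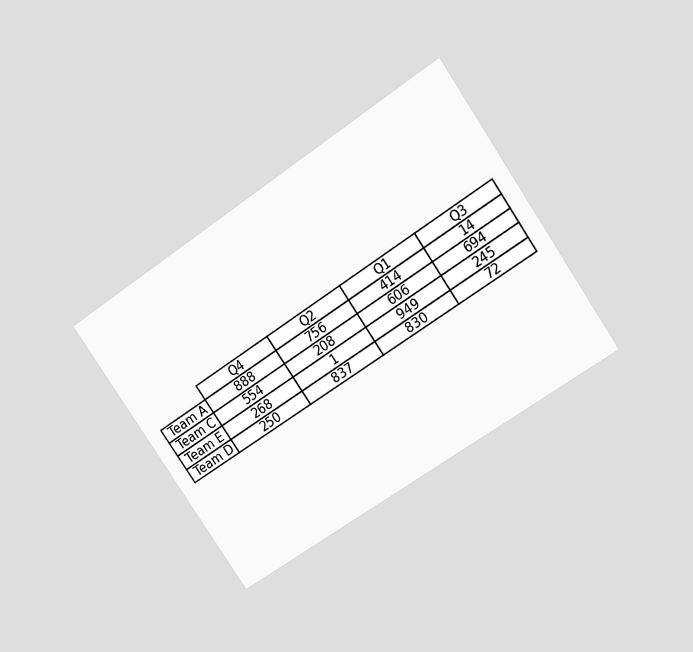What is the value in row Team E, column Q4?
268

The chart is tilted about 34° counter-clockwise and viewed slightly from above. The (Team E, Q4) cell reads 268.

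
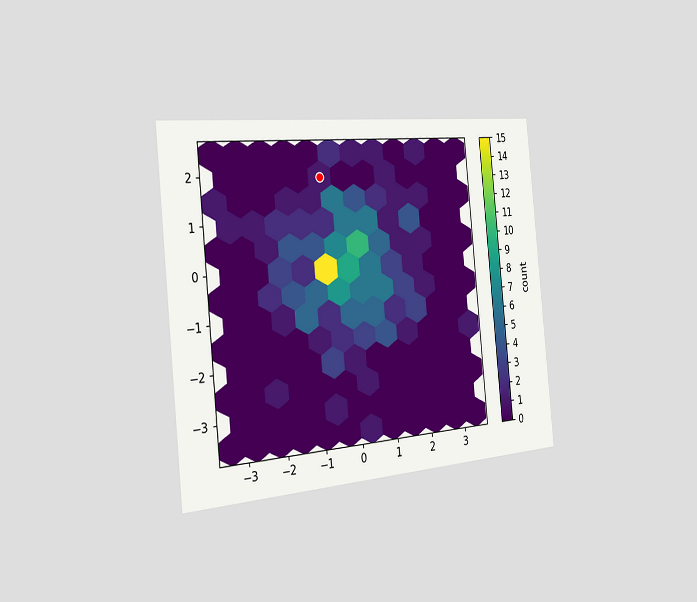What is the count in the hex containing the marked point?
The chart is tilted about 5° counter-clockwise and viewed slightly from the left. The marked hex reads 1 on the colorbar.

1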